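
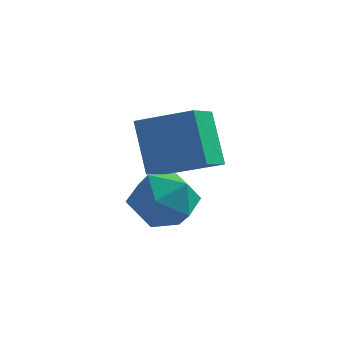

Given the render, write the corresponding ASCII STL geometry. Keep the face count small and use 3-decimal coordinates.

solid 
facet normal -0.943 -0.068 -0.325
outer loop
vertex -2.266 -0.689 0.846
vertex -2.192 0.621 0.359
vertex -1.623 -1.366 -0.877
endloop
endfacet
facet normal -0.053 -0.936 0.348
outer loop
vertex 0.112 -1.241 -0.279
vertex -2.266 -0.689 0.846
vertex -1.623 -1.366 -0.877
endloop
endfacet
facet normal -0.943 -0.068 -0.325
outer loop
vertex -1.623 -1.366 -0.877
vertex -2.192 0.621 0.359
vertex -1.55 -0.056 -1.364
endloop
endfacet
facet normal 0.328 -0.345 -0.879
outer loop
vertex -1.55 -0.056 -1.364
vertex 0.112 -1.241 -0.279
vertex -1.623 -1.366 -0.877
endloop
endfacet
facet normal -0.328 0.345 0.879
outer loop
vertex -2.266 -0.689 0.846
vertex -0.457 0.746 0.957
vertex -2.192 0.621 0.359
endloop
endfacet
facet normal -0.053 -0.936 0.348
outer loop
vertex -0.53 -0.564 1.444
vertex -2.266 -0.689 0.846
vertex 0.112 -1.241 -0.279
endloop
endfacet
facet normal -0.328 0.345 0.879
outer loop
vertex -0.53 -0.564 1.444
vertex -0.457 0.746 0.957
vertex -2.266 -0.689 0.846
endloop
endfacet
facet normal 0.053 0.936 -0.348
outer loop
vertex -2.192 0.621 0.359
vertex -0.457 0.746 0.957
vertex -1.55 -0.056 -1.364
endloop
endfacet
facet normal 0.328 -0.345 -0.879
outer loop
vertex 0.186 0.069 -0.766
vertex 0.112 -1.241 -0.279
vertex -1.55 -0.056 -1.364
endloop
endfacet
facet normal 0.053 0.936 -0.348
outer loop
vertex -1.55 -0.056 -1.364
vertex -0.457 0.746 0.957
vertex 0.186 0.069 -0.766
endloop
endfacet
facet normal 0.943 0.068 0.325
outer loop
vertex 0.186 0.069 -0.766
vertex -0.53 -0.564 1.444
vertex 0.112 -1.241 -0.279
endloop
endfacet
facet normal 0.943 0.068 0.325
outer loop
vertex -0.457 0.746 0.957
vertex -0.53 -0.564 1.444
vertex 0.186 0.069 -0.766
endloop
endfacet
facet normal -0.484 0.406 0.775
outer loop
vertex -2.467 0.142 -1.982
vertex -1.894 -0.566 -1.253
vertex -1.448 0.478 -1.522
endloop
endfacet
facet normal -0.403 0.881 0.249
outer loop
vertex -2.467 0.142 -1.982
vertex -1.448 0.478 -1.522
vertex -1.68 0.69 -2.647
endloop
endfacet
facet normal -0.713 0.616 -0.336
outer loop
vertex -2.467 0.142 -1.982
vertex -1.68 0.69 -2.647
vertex -2.268 -0.223 -3.072
endloop
endfacet
facet normal -0.985 -0.023 -0.172
outer loop
vertex -2.467 0.142 -1.982
vertex -2.268 -0.223 -3.072
vertex -2.4 -1.0 -2.211
endloop
endfacet
facet normal -0.844 -0.153 0.515
outer loop
vertex -2.467 0.142 -1.982
vertex -2.4 -1.0 -2.211
vertex -1.894 -0.566 -1.253
endloop
endfacet
facet normal 0.296 0.948 0.118
outer loop
vertex -1.68 0.69 -2.647
vertex -1.448 0.478 -1.522
vertex -0.62 0.32 -2.329
endloop
endfacet
facet normal 0.165 0.179 0.970
outer loop
vertex -1.448 0.478 -1.522
vertex -1.894 -0.566 -1.253
vertex -0.752 -0.457 -1.468
endloop
endfacet
facet normal -0.417 -0.724 0.549
outer loop
vertex -1.894 -0.566 -1.253
vertex -2.4 -1.0 -2.211
vertex -1.34 -1.37 -1.893
endloop
endfacet
facet normal -0.647 -0.514 -0.563
outer loop
vertex -2.4 -1.0 -2.211
vertex -2.268 -0.223 -3.072
vertex -1.572 -1.158 -3.018
endloop
endfacet
facet normal -0.206 0.519 -0.830
outer loop
vertex -2.268 -0.223 -3.072
vertex -1.68 0.69 -2.647
vertex -1.126 -0.114 -3.287
endloop
endfacet
facet normal 0.985 0.023 0.172
outer loop
vertex -0.553 -0.822 -2.558
vertex -0.62 0.32 -2.329
vertex -0.752 -0.457 -1.468
endloop
endfacet
facet normal 0.713 -0.616 0.336
outer loop
vertex -0.553 -0.822 -2.558
vertex -0.752 -0.457 -1.468
vertex -1.34 -1.37 -1.893
endloop
endfacet
facet normal 0.403 -0.881 -0.249
outer loop
vertex -0.553 -0.822 -2.558
vertex -1.34 -1.37 -1.893
vertex -1.572 -1.158 -3.018
endloop
endfacet
facet normal 0.484 -0.406 -0.775
outer loop
vertex -0.553 -0.822 -2.558
vertex -1.572 -1.158 -3.018
vertex -1.126 -0.114 -3.287
endloop
endfacet
facet normal 0.844 0.153 -0.515
outer loop
vertex -0.553 -0.822 -2.558
vertex -1.126 -0.114 -3.287
vertex -0.62 0.32 -2.329
endloop
endfacet
facet normal 0.647 0.514 0.563
outer loop
vertex -0.752 -0.457 -1.468
vertex -0.62 0.32 -2.329
vertex -1.448 0.478 -1.522
endloop
endfacet
facet normal 0.206 -0.519 0.830
outer loop
vertex -1.34 -1.37 -1.893
vertex -0.752 -0.457 -1.468
vertex -1.894 -0.566 -1.253
endloop
endfacet
facet normal -0.296 -0.948 -0.118
outer loop
vertex -1.572 -1.158 -3.018
vertex -1.34 -1.37 -1.893
vertex -2.4 -1.0 -2.211
endloop
endfacet
facet normal -0.165 -0.179 -0.970
outer loop
vertex -1.126 -0.114 -3.287
vertex -1.572 -1.158 -3.018
vertex -2.268 -0.223 -3.072
endloop
endfacet
facet normal 0.417 0.724 -0.549
outer loop
vertex -0.62 0.32 -2.329
vertex -1.126 -0.114 -3.287
vertex -1.68 0.69 -2.647
endloop
endfacet

endsolid


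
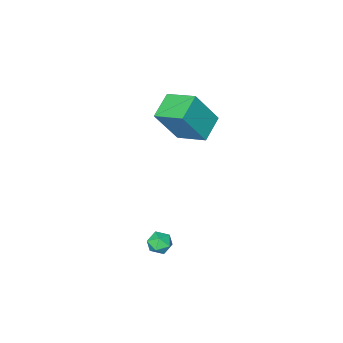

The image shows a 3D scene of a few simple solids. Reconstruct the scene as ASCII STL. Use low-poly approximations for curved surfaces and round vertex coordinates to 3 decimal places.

solid 
facet normal -0.711 0.673 0.202
outer loop
vertex -0.539 1.356 -3.777
vertex -0.479 1.226 -3.131
vertex -0.109 1.7 -3.409
endloop
endfacet
facet normal -0.351 0.853 -0.387
outer loop
vertex -0.539 1.356 -3.777
vertex -0.109 1.7 -3.409
vertex 0.063 1.496 -4.015
endloop
endfacet
facet normal -0.412 0.318 -0.854
outer loop
vertex -0.539 1.356 -3.777
vertex 0.063 1.496 -4.015
vertex -0.201 0.896 -4.111
endloop
endfacet
facet normal -0.809 -0.192 -0.555
outer loop
vertex -0.539 1.356 -3.777
vertex -0.201 0.896 -4.111
vertex -0.536 0.729 -3.565
endloop
endfacet
facet normal -0.995 0.028 0.098
outer loop
vertex -0.539 1.356 -3.777
vertex -0.536 0.729 -3.565
vertex -0.479 1.226 -3.131
endloop
endfacet
facet normal 0.340 0.916 -0.212
outer loop
vertex 0.063 1.496 -4.015
vertex -0.109 1.7 -3.409
vertex 0.496 1.451 -3.515
endloop
endfacet
facet normal -0.244 0.625 0.741
outer loop
vertex -0.109 1.7 -3.409
vertex -0.479 1.226 -3.131
vertex 0.161 1.284 -2.969
endloop
endfacet
facet normal -0.705 -0.419 0.573
outer loop
vertex -0.479 1.226 -3.131
vertex -0.536 0.729 -3.565
vertex -0.103 0.684 -3.065
endloop
endfacet
facet normal -0.404 -0.775 -0.485
outer loop
vertex -0.536 0.729 -3.565
vertex -0.201 0.896 -4.111
vertex 0.069 0.48 -3.671
endloop
endfacet
facet normal 0.241 0.049 -0.969
outer loop
vertex -0.201 0.896 -4.111
vertex 0.063 1.496 -4.015
vertex 0.439 0.954 -3.949
endloop
endfacet
facet normal 0.809 0.192 0.555
outer loop
vertex 0.499 0.824 -3.303
vertex 0.496 1.451 -3.515
vertex 0.161 1.284 -2.969
endloop
endfacet
facet normal 0.412 -0.318 0.854
outer loop
vertex 0.499 0.824 -3.303
vertex 0.161 1.284 -2.969
vertex -0.103 0.684 -3.065
endloop
endfacet
facet normal 0.351 -0.853 0.387
outer loop
vertex 0.499 0.824 -3.303
vertex -0.103 0.684 -3.065
vertex 0.069 0.48 -3.671
endloop
endfacet
facet normal 0.711 -0.673 -0.202
outer loop
vertex 0.499 0.824 -3.303
vertex 0.069 0.48 -3.671
vertex 0.439 0.954 -3.949
endloop
endfacet
facet normal 0.995 -0.028 -0.098
outer loop
vertex 0.499 0.824 -3.303
vertex 0.439 0.954 -3.949
vertex 0.496 1.451 -3.515
endloop
endfacet
facet normal 0.404 0.775 0.485
outer loop
vertex 0.161 1.284 -2.969
vertex 0.496 1.451 -3.515
vertex -0.109 1.7 -3.409
endloop
endfacet
facet normal -0.241 -0.049 0.969
outer loop
vertex -0.103 0.684 -3.065
vertex 0.161 1.284 -2.969
vertex -0.479 1.226 -3.131
endloop
endfacet
facet normal -0.340 -0.916 0.212
outer loop
vertex 0.069 0.48 -3.671
vertex -0.103 0.684 -3.065
vertex -0.536 0.729 -3.565
endloop
endfacet
facet normal 0.244 -0.625 -0.741
outer loop
vertex 0.439 0.954 -3.949
vertex 0.069 0.48 -3.671
vertex -0.201 0.896 -4.111
endloop
endfacet
facet normal 0.705 0.419 -0.573
outer loop
vertex 0.496 1.451 -3.515
vertex 0.439 0.954 -3.949
vertex 0.063 1.496 -4.015
endloop
endfacet
facet normal -0.492 0.173 -0.853
outer loop
vertex -4.839 -0.611 1.642
vertex -3.618 -0.042 1.054
vertex -4.404 -2.123 1.084
endloop
endfacet
facet normal -0.831 -0.387 0.400
outer loop
vertex -3.342 -2.498 2.926
vertex -4.839 -0.611 1.642
vertex -4.404 -2.123 1.084
endloop
endfacet
facet normal -0.492 0.174 -0.853
outer loop
vertex -4.404 -2.123 1.084
vertex -3.618 -0.042 1.054
vertex -3.183 -1.555 0.495
endloop
endfacet
facet normal 0.260 -0.906 -0.334
outer loop
vertex -3.183 -1.555 0.495
vertex -3.342 -2.498 2.926
vertex -4.404 -2.123 1.084
endloop
endfacet
facet normal -0.261 0.906 0.335
outer loop
vertex -4.839 -0.611 1.642
vertex -2.556 -0.417 2.896
vertex -3.618 -0.042 1.054
endloop
endfacet
facet normal -0.831 -0.387 0.400
outer loop
vertex -3.777 -0.985 3.485
vertex -4.839 -0.611 1.642
vertex -3.342 -2.498 2.926
endloop
endfacet
facet normal -0.260 0.906 0.334
outer loop
vertex -3.777 -0.985 3.485
vertex -2.556 -0.417 2.896
vertex -4.839 -0.611 1.642
endloop
endfacet
facet normal 0.831 0.387 -0.400
outer loop
vertex -3.618 -0.042 1.054
vertex -2.556 -0.417 2.896
vertex -3.183 -1.555 0.495
endloop
endfacet
facet normal 0.261 -0.906 -0.334
outer loop
vertex -2.121 -1.929 2.338
vertex -3.342 -2.498 2.926
vertex -3.183 -1.555 0.495
endloop
endfacet
facet normal 0.831 0.387 -0.400
outer loop
vertex -3.183 -1.555 0.495
vertex -2.556 -0.417 2.896
vertex -2.121 -1.929 2.338
endloop
endfacet
facet normal 0.492 -0.174 0.853
outer loop
vertex -2.121 -1.929 2.338
vertex -3.777 -0.985 3.485
vertex -3.342 -2.498 2.926
endloop
endfacet
facet normal 0.492 -0.173 0.853
outer loop
vertex -2.556 -0.417 2.896
vertex -3.777 -0.985 3.485
vertex -2.121 -1.929 2.338
endloop
endfacet

endsolid


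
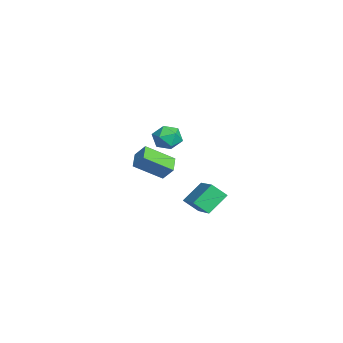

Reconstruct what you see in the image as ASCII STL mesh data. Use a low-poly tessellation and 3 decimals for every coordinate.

solid 
facet normal 0.175 0.893 0.413
outer loop
vertex -3.242 1.877 -1.612
vertex -3.799 1.648 -0.881
vertex -2.873 1.452 -0.85
endloop
endfacet
facet normal 0.733 0.680 0.024
outer loop
vertex -3.242 1.877 -1.612
vertex -2.873 1.452 -0.85
vertex -2.601 1.189 -1.717
endloop
endfacet
facet normal 0.507 0.571 -0.645
outer loop
vertex -3.242 1.877 -1.612
vertex -2.601 1.189 -1.717
vertex -3.358 1.221 -2.284
endloop
endfacet
facet normal -0.190 0.719 -0.669
outer loop
vertex -3.242 1.877 -1.612
vertex -3.358 1.221 -2.284
vertex -4.098 1.505 -1.768
endloop
endfacet
facet normal -0.396 0.918 -0.014
outer loop
vertex -3.242 1.877 -1.612
vertex -4.098 1.505 -1.768
vertex -3.799 1.648 -0.881
endloop
endfacet
facet normal 0.957 0.053 0.284
outer loop
vertex -2.601 1.189 -1.717
vertex -2.873 1.452 -0.85
vertex -2.762 0.535 -1.052
endloop
endfacet
facet normal 0.054 0.400 0.915
outer loop
vertex -2.873 1.452 -0.85
vertex -3.799 1.648 -0.881
vertex -3.502 0.819 -0.536
endloop
endfacet
facet normal -0.870 0.440 0.222
outer loop
vertex -3.799 1.648 -0.881
vertex -4.098 1.505 -1.768
vertex -4.259 0.851 -1.103
endloop
endfacet
facet normal -0.537 0.119 -0.835
outer loop
vertex -4.098 1.505 -1.768
vertex -3.358 1.221 -2.284
vertex -3.987 0.588 -1.97
endloop
endfacet
facet normal 0.592 -0.120 -0.797
outer loop
vertex -3.358 1.221 -2.284
vertex -2.601 1.189 -1.717
vertex -3.061 0.392 -1.939
endloop
endfacet
facet normal 0.190 -0.719 0.669
outer loop
vertex -3.618 0.163 -1.208
vertex -2.762 0.535 -1.052
vertex -3.502 0.819 -0.536
endloop
endfacet
facet normal -0.507 -0.571 0.645
outer loop
vertex -3.618 0.163 -1.208
vertex -3.502 0.819 -0.536
vertex -4.259 0.851 -1.103
endloop
endfacet
facet normal -0.733 -0.680 -0.024
outer loop
vertex -3.618 0.163 -1.208
vertex -4.259 0.851 -1.103
vertex -3.987 0.588 -1.97
endloop
endfacet
facet normal -0.175 -0.893 -0.413
outer loop
vertex -3.618 0.163 -1.208
vertex -3.987 0.588 -1.97
vertex -3.061 0.392 -1.939
endloop
endfacet
facet normal 0.396 -0.918 0.014
outer loop
vertex -3.618 0.163 -1.208
vertex -3.061 0.392 -1.939
vertex -2.762 0.535 -1.052
endloop
endfacet
facet normal 0.537 -0.119 0.835
outer loop
vertex -3.502 0.819 -0.536
vertex -2.762 0.535 -1.052
vertex -2.873 1.452 -0.85
endloop
endfacet
facet normal -0.592 0.120 0.797
outer loop
vertex -4.259 0.851 -1.103
vertex -3.502 0.819 -0.536
vertex -3.799 1.648 -0.881
endloop
endfacet
facet normal -0.957 -0.053 -0.284
outer loop
vertex -3.987 0.588 -1.97
vertex -4.259 0.851 -1.103
vertex -4.098 1.505 -1.768
endloop
endfacet
facet normal -0.054 -0.400 -0.915
outer loop
vertex -3.061 0.392 -1.939
vertex -3.987 0.588 -1.97
vertex -3.358 1.221 -2.284
endloop
endfacet
facet normal 0.870 -0.440 -0.222
outer loop
vertex -2.762 0.535 -1.052
vertex -3.061 0.392 -1.939
vertex -2.601 1.189 -1.717
endloop
endfacet
facet normal -0.396 0.656 0.642
outer loop
vertex 2.02 2.46 -2.334
vertex 3.999 2.844 -1.505
vertex 2.171 3.267 -3.066
endloop
endfacet
facet normal -0.908 -0.175 -0.381
outer loop
vertex 2.781 2.256 -4.055
vertex 2.02 2.46 -2.334
vertex 2.171 3.267 -3.066
endloop
endfacet
facet normal -0.396 0.656 0.642
outer loop
vertex 2.171 3.267 -3.066
vertex 3.999 2.844 -1.505
vertex 4.15 3.651 -2.237
endloop
endfacet
facet normal 0.137 0.734 -0.666
outer loop
vertex 4.15 3.651 -2.237
vertex 2.781 2.256 -4.055
vertex 2.171 3.267 -3.066
endloop
endfacet
facet normal -0.137 -0.734 0.666
outer loop
vertex 2.02 2.46 -2.334
vertex 4.609 1.833 -2.494
vertex 3.999 2.844 -1.505
endloop
endfacet
facet normal -0.908 -0.175 -0.381
outer loop
vertex 2.63 1.449 -3.323
vertex 2.02 2.46 -2.334
vertex 2.781 2.256 -4.055
endloop
endfacet
facet normal -0.137 -0.734 0.666
outer loop
vertex 2.63 1.449 -3.323
vertex 4.609 1.833 -2.494
vertex 2.02 2.46 -2.334
endloop
endfacet
facet normal 0.908 0.175 0.381
outer loop
vertex 3.999 2.844 -1.505
vertex 4.609 1.833 -2.494
vertex 4.15 3.651 -2.237
endloop
endfacet
facet normal 0.137 0.734 -0.666
outer loop
vertex 4.76 2.64 -3.226
vertex 2.781 2.256 -4.055
vertex 4.15 3.651 -2.237
endloop
endfacet
facet normal 0.908 0.175 0.381
outer loop
vertex 4.15 3.651 -2.237
vertex 4.609 1.833 -2.494
vertex 4.76 2.64 -3.226
endloop
endfacet
facet normal 0.396 -0.656 -0.642
outer loop
vertex 4.76 2.64 -3.226
vertex 2.63 1.449 -3.323
vertex 2.781 2.256 -4.055
endloop
endfacet
facet normal 0.396 -0.656 -0.642
outer loop
vertex 4.609 1.833 -2.494
vertex 2.63 1.449 -3.323
vertex 4.76 2.64 -3.226
endloop
endfacet
facet normal -0.364 -0.531 -0.765
outer loop
vertex 1.914 -1.147 -1.017
vertex 0.892 -0.989 -0.641
vertex 1.777 0.447 -2.059
endloop
endfacet
facet normal 0.929 -0.144 -0.342
outer loop
vertex 2.148 0.989 -1.279
vertex 1.914 -1.147 -1.017
vertex 1.777 0.447 -2.059
endloop
endfacet
facet normal -0.363 -0.532 -0.765
outer loop
vertex 1.777 0.447 -2.059
vertex 0.892 -0.989 -0.641
vertex 0.755 0.605 -1.684
endloop
endfacet
facet normal -0.071 0.835 -0.546
outer loop
vertex 0.755 0.605 -1.684
vertex 2.148 0.989 -1.279
vertex 1.777 0.447 -2.059
endloop
endfacet
facet normal 0.072 -0.835 0.546
outer loop
vertex 1.914 -1.147 -1.017
vertex 1.263 -0.447 0.139
vertex 0.892 -0.989 -0.641
endloop
endfacet
facet normal 0.929 -0.144 -0.342
outer loop
vertex 2.285 -0.605 -0.236
vertex 1.914 -1.147 -1.017
vertex 2.148 0.989 -1.279
endloop
endfacet
facet normal 0.071 -0.835 0.546
outer loop
vertex 2.285 -0.605 -0.236
vertex 1.263 -0.447 0.139
vertex 1.914 -1.147 -1.017
endloop
endfacet
facet normal -0.929 0.144 0.342
outer loop
vertex 0.892 -0.989 -0.641
vertex 1.263 -0.447 0.139
vertex 0.755 0.605 -1.684
endloop
endfacet
facet normal -0.072 0.835 -0.545
outer loop
vertex 1.126 1.147 -0.903
vertex 2.148 0.989 -1.279
vertex 0.755 0.605 -1.684
endloop
endfacet
facet normal -0.929 0.143 0.342
outer loop
vertex 0.755 0.605 -1.684
vertex 1.263 -0.447 0.139
vertex 1.126 1.147 -0.903
endloop
endfacet
facet normal 0.364 0.532 0.765
outer loop
vertex 1.126 1.147 -0.903
vertex 2.285 -0.605 -0.236
vertex 2.148 0.989 -1.279
endloop
endfacet
facet normal 0.363 0.532 0.765
outer loop
vertex 1.263 -0.447 0.139
vertex 2.285 -0.605 -0.236
vertex 1.126 1.147 -0.903
endloop
endfacet

endsolid


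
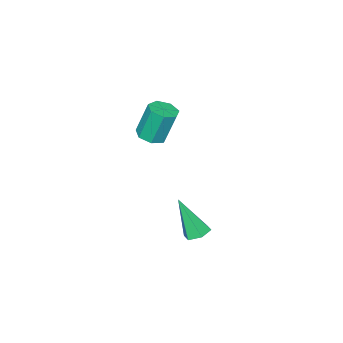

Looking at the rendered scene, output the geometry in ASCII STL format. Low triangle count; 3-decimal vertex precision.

solid 
facet normal -0.144 0.409 -0.901
outer loop
vertex 3.082 3.468 -0.324
vertex 2.733 3.966 -0.042
vertex 3.396 4.024 -0.122
endloop
endfacet
facet normal 0.879 -0.471 -0.069
outer loop
vertex 3.082 3.468 -0.324
vertex 3.396 4.024 -0.122
vertex 3.047 3.074 1.922
endloop
endfacet
facet normal -0.144 0.409 -0.901
outer loop
vertex 3.396 4.024 -0.122
vertex 2.733 3.966 -0.042
vertex 3.047 4.522 0.16
endloop
endfacet
facet normal 0.850 0.407 0.334
outer loop
vertex 3.396 4.024 -0.122
vertex 3.047 4.522 0.16
vertex 3.047 3.074 1.922
endloop
endfacet
facet normal -0.145 0.409 -0.901
outer loop
vertex 3.047 4.522 0.16
vertex 2.733 3.966 -0.042
vertex 2.385 4.464 0.24
endloop
endfacet
facet normal 0.009 0.773 0.635
outer loop
vertex 3.047 4.522 0.16
vertex 2.385 4.464 0.24
vertex 3.047 3.074 1.922
endloop
endfacet
facet normal -0.143 0.410 -0.901
outer loop
vertex 2.385 4.464 0.24
vertex 2.733 3.966 -0.042
vertex 2.07 3.908 0.037
endloop
endfacet
facet normal -0.805 0.261 0.533
outer loop
vertex 2.385 4.464 0.24
vertex 2.07 3.908 0.037
vertex 3.047 3.074 1.922
endloop
endfacet
facet normal -0.143 0.410 -0.901
outer loop
vertex 2.07 3.908 0.037
vertex 2.733 3.966 -0.042
vertex 2.419 3.41 -0.245
endloop
endfacet
facet normal -0.776 -0.617 0.129
outer loop
vertex 2.07 3.908 0.037
vertex 2.419 3.41 -0.245
vertex 3.047 3.074 1.922
endloop
endfacet
facet normal -0.143 0.410 -0.901
outer loop
vertex 2.419 3.41 -0.245
vertex 2.733 3.966 -0.042
vertex 3.082 3.468 -0.324
endloop
endfacet
facet normal 0.066 -0.983 -0.171
outer loop
vertex 2.419 3.41 -0.245
vertex 3.082 3.468 -0.324
vertex 3.047 3.074 1.922
endloop
endfacet
facet normal 0.223 -0.215 -0.951
outer loop
vertex -0.054 -2.492 1.573
vertex -0.816 -2.417 1.377
vertex -0.253 -1.863 1.384
endloop
endfacet
facet normal 0.931 0.337 0.142
outer loop
vertex -0.054 -2.492 1.573
vertex -0.253 -1.863 1.384
vertex -0.482 -2.078 3.398
endloop
endfacet
facet normal 0.931 0.336 0.142
outer loop
vertex -0.482 -2.078 3.398
vertex -0.253 -1.863 1.384
vertex -0.68 -1.449 3.209
endloop
endfacet
facet normal -0.222 0.216 0.951
outer loop
vertex -0.482 -2.078 3.398
vertex -0.68 -1.449 3.209
vertex -1.244 -2.003 3.203
endloop
endfacet
facet normal 0.224 -0.215 -0.951
outer loop
vertex -0.253 -1.863 1.384
vertex -0.816 -2.417 1.377
vertex -0.875 -1.652 1.19
endloop
endfacet
facet normal 0.354 0.927 -0.127
outer loop
vertex -0.253 -1.863 1.384
vertex -0.875 -1.652 1.19
vertex -0.68 -1.449 3.209
endloop
endfacet
facet normal 0.354 0.927 -0.127
outer loop
vertex -0.68 -1.449 3.209
vertex -0.875 -1.652 1.19
vertex -1.303 -1.238 3.015
endloop
endfacet
facet normal -0.223 0.216 0.951
outer loop
vertex -0.68 -1.449 3.209
vertex -1.303 -1.238 3.015
vertex -1.244 -2.003 3.203
endloop
endfacet
facet normal 0.223 -0.215 -0.951
outer loop
vertex -0.875 -1.652 1.19
vertex -0.816 -2.417 1.377
vertex -1.453 -2.016 1.137
endloop
endfacet
facet normal -0.488 0.819 -0.300
outer loop
vertex -0.875 -1.652 1.19
vertex -1.453 -2.016 1.137
vertex -1.303 -1.238 3.015
endloop
endfacet
facet normal -0.489 0.819 -0.300
outer loop
vertex -1.303 -1.238 3.015
vertex -1.453 -2.016 1.137
vertex -1.881 -1.602 2.963
endloop
endfacet
facet normal -0.222 0.217 0.951
outer loop
vertex -1.303 -1.238 3.015
vertex -1.881 -1.602 2.963
vertex -1.244 -2.003 3.203
endloop
endfacet
facet normal 0.223 -0.215 -0.951
outer loop
vertex -1.453 -2.016 1.137
vertex -0.816 -2.417 1.377
vertex -1.552 -2.683 1.265
endloop
endfacet
facet normal -0.964 0.096 -0.248
outer loop
vertex -1.453 -2.016 1.137
vertex -1.552 -2.683 1.265
vertex -1.881 -1.602 2.963
endloop
endfacet
facet normal -0.964 0.094 -0.247
outer loop
vertex -1.881 -1.602 2.963
vertex -1.552 -2.683 1.265
vertex -1.979 -2.269 3.091
endloop
endfacet
facet normal -0.223 0.215 0.951
outer loop
vertex -1.881 -1.602 2.963
vertex -1.979 -2.269 3.091
vertex -1.244 -2.003 3.203
endloop
endfacet
facet normal 0.223 -0.216 -0.951
outer loop
vertex -1.552 -2.683 1.265
vertex -0.816 -2.417 1.377
vertex -1.096 -3.149 1.478
endloop
endfacet
facet normal -0.713 -0.701 -0.008
outer loop
vertex -1.552 -2.683 1.265
vertex -1.096 -3.149 1.478
vertex -1.979 -2.269 3.091
endloop
endfacet
facet normal -0.714 -0.701 -0.008
outer loop
vertex -1.979 -2.269 3.091
vertex -1.096 -3.149 1.478
vertex -1.524 -2.735 3.303
endloop
endfacet
facet normal -0.223 0.215 0.951
outer loop
vertex -1.979 -2.269 3.091
vertex -1.524 -2.735 3.303
vertex -1.244 -2.003 3.203
endloop
endfacet
facet normal 0.223 -0.216 -0.950
outer loop
vertex -1.096 -3.149 1.478
vertex -0.816 -2.417 1.377
vertex -0.43 -3.064 1.615
endloop
endfacet
facet normal 0.075 -0.969 0.237
outer loop
vertex -1.096 -3.149 1.478
vertex -0.43 -3.064 1.615
vertex -1.524 -2.735 3.303
endloop
endfacet
facet normal 0.075 -0.969 0.237
outer loop
vertex -1.524 -2.735 3.303
vertex -0.43 -3.064 1.615
vertex -0.857 -2.65 3.44
endloop
endfacet
facet normal -0.223 0.215 0.951
outer loop
vertex -1.524 -2.735 3.303
vertex -0.857 -2.65 3.44
vertex -1.244 -2.003 3.203
endloop
endfacet
facet normal 0.223 -0.216 -0.950
outer loop
vertex -0.43 -3.064 1.615
vertex -0.816 -2.417 1.377
vertex -0.054 -2.492 1.573
endloop
endfacet
facet normal 0.806 -0.508 0.304
outer loop
vertex -0.43 -3.064 1.615
vertex -0.054 -2.492 1.573
vertex -0.857 -2.65 3.44
endloop
endfacet
facet normal 0.807 -0.507 0.304
outer loop
vertex -0.857 -2.65 3.44
vertex -0.054 -2.492 1.573
vertex -0.482 -2.078 3.398
endloop
endfacet
facet normal -0.222 0.215 0.951
outer loop
vertex -0.857 -2.65 3.44
vertex -0.482 -2.078 3.398
vertex -1.244 -2.003 3.203
endloop
endfacet

endsolid


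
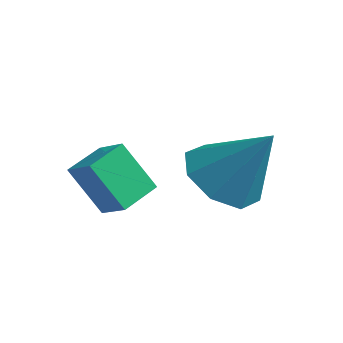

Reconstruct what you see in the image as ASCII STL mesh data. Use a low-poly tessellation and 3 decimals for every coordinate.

solid 
facet normal -0.560 -0.173 -0.810
outer loop
vertex -0.013 -0.542 1.938
vertex -0.8 0.006 2.365
vertex 0.019 0.238 1.749
endloop
endfacet
facet normal 0.992 -0.067 -0.108
outer loop
vertex -0.013 -0.542 1.938
vertex 0.019 0.238 1.749
vertex 0.26 0.334 3.895
endloop
endfacet
facet normal -0.560 -0.173 -0.810
outer loop
vertex 0.019 0.238 1.749
vertex -0.8 0.006 2.365
vertex -0.429 0.883 1.921
endloop
endfacet
facet normal 0.801 0.587 -0.116
outer loop
vertex 0.019 0.238 1.749
vertex -0.429 0.883 1.921
vertex 0.26 0.334 3.895
endloop
endfacet
facet normal -0.560 -0.173 -0.810
outer loop
vertex -0.429 0.883 1.921
vertex -0.8 0.006 2.365
vertex -1.094 1.014 2.353
endloop
endfacet
facet normal 0.290 0.943 0.161
outer loop
vertex -0.429 0.883 1.921
vertex -1.094 1.014 2.353
vertex 0.26 0.334 3.895
endloop
endfacet
facet normal -0.561 -0.173 -0.810
outer loop
vertex -1.094 1.014 2.353
vertex -0.8 0.006 2.365
vertex -1.586 0.555 2.792
endloop
endfacet
facet normal -0.240 0.793 0.560
outer loop
vertex -1.094 1.014 2.353
vertex -1.586 0.555 2.792
vertex 0.26 0.334 3.895
endloop
endfacet
facet normal -0.561 -0.173 -0.810
outer loop
vertex -1.586 0.555 2.792
vertex -0.8 0.006 2.365
vertex -1.618 -0.225 2.981
endloop
endfacet
facet normal -0.480 0.225 0.848
outer loop
vertex -1.586 0.555 2.792
vertex -1.618 -0.225 2.981
vertex 0.26 0.334 3.895
endloop
endfacet
facet normal -0.561 -0.172 -0.810
outer loop
vertex -1.618 -0.225 2.981
vertex -0.8 0.006 2.365
vertex -1.17 -0.87 2.808
endloop
endfacet
facet normal -0.288 -0.430 0.856
outer loop
vertex -1.618 -0.225 2.981
vertex -1.17 -0.87 2.808
vertex 0.26 0.334 3.895
endloop
endfacet
facet normal -0.560 -0.173 -0.810
outer loop
vertex -1.17 -0.87 2.808
vertex -0.8 0.006 2.365
vertex -0.505 -1.001 2.376
endloop
endfacet
facet normal 0.221 -0.785 0.579
outer loop
vertex -1.17 -0.87 2.808
vertex -0.505 -1.001 2.376
vertex 0.26 0.334 3.895
endloop
endfacet
facet normal -0.560 -0.173 -0.810
outer loop
vertex -0.505 -1.001 2.376
vertex -0.8 0.006 2.365
vertex -0.013 -0.542 1.938
endloop
endfacet
facet normal 0.752 -0.635 0.179
outer loop
vertex -0.505 -1.001 2.376
vertex -0.013 -0.542 1.938
vertex 0.26 0.334 3.895
endloop
endfacet
facet normal -0.596 -0.047 0.802
outer loop
vertex -2.628 -2.412 3.48
vertex -2.465 -1.411 3.66
vertex -3.368 -2.195 2.943
endloop
endfacet
facet normal -0.158 -0.972 -0.175
outer loop
vertex -2.535 -2.129 1.82
vertex -2.628 -2.412 3.48
vertex -3.368 -2.195 2.943
endloop
endfacet
facet normal -0.595 -0.048 0.802
outer loop
vertex -3.368 -2.195 2.943
vertex -2.465 -1.411 3.66
vertex -3.206 -1.194 3.123
endloop
endfacet
facet normal -0.788 0.230 -0.571
outer loop
vertex -3.206 -1.194 3.123
vertex -2.535 -2.129 1.82
vertex -3.368 -2.195 2.943
endloop
endfacet
facet normal 0.788 -0.231 0.571
outer loop
vertex -2.628 -2.412 3.48
vertex -1.632 -1.345 2.537
vertex -2.465 -1.411 3.66
endloop
endfacet
facet normal -0.158 -0.972 -0.175
outer loop
vertex -1.794 -2.346 2.357
vertex -2.628 -2.412 3.48
vertex -2.535 -2.129 1.82
endloop
endfacet
facet normal 0.788 -0.230 0.571
outer loop
vertex -1.794 -2.346 2.357
vertex -1.632 -1.345 2.537
vertex -2.628 -2.412 3.48
endloop
endfacet
facet normal 0.158 0.972 0.174
outer loop
vertex -2.465 -1.411 3.66
vertex -1.632 -1.345 2.537
vertex -3.206 -1.194 3.123
endloop
endfacet
facet normal -0.788 0.231 -0.571
outer loop
vertex -2.372 -1.128 2.0
vertex -2.535 -2.129 1.82
vertex -3.206 -1.194 3.123
endloop
endfacet
facet normal 0.158 0.972 0.175
outer loop
vertex -3.206 -1.194 3.123
vertex -1.632 -1.345 2.537
vertex -2.372 -1.128 2.0
endloop
endfacet
facet normal 0.595 0.047 -0.802
outer loop
vertex -2.372 -1.128 2.0
vertex -1.794 -2.346 2.357
vertex -2.535 -2.129 1.82
endloop
endfacet
facet normal 0.596 0.048 -0.802
outer loop
vertex -1.632 -1.345 2.537
vertex -1.794 -2.346 2.357
vertex -2.372 -1.128 2.0
endloop
endfacet

endsolid


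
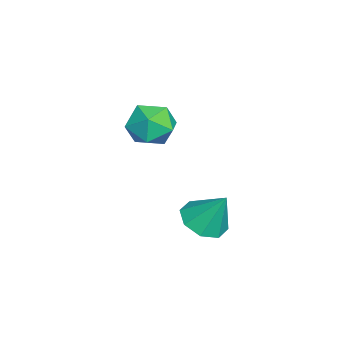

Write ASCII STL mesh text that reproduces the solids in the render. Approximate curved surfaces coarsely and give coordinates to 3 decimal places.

solid 
facet normal -0.190 -0.480 -0.857
outer loop
vertex 4.039 0.917 -3.664
vertex 3.46 0.414 -3.254
vertex 3.426 1.176 -3.673
endloop
endfacet
facet normal 0.389 0.920 -0.045
outer loop
vertex 4.039 0.917 -3.664
vertex 3.426 1.176 -3.673
vertex 3.74 1.126 -1.986
endloop
endfacet
facet normal -0.189 -0.480 -0.857
outer loop
vertex 3.426 1.176 -3.673
vertex 3.46 0.414 -3.254
vertex 2.832 0.988 -3.437
endloop
endfacet
facet normal -0.272 0.959 0.079
outer loop
vertex 3.426 1.176 -3.673
vertex 2.832 0.988 -3.437
vertex 3.74 1.126 -1.986
endloop
endfacet
facet normal -0.190 -0.481 -0.856
outer loop
vertex 2.832 0.988 -3.437
vertex 3.46 0.414 -3.254
vertex 2.606 0.465 -3.093
endloop
endfacet
facet normal -0.719 0.571 0.396
outer loop
vertex 2.832 0.988 -3.437
vertex 2.606 0.465 -3.093
vertex 3.74 1.126 -1.986
endloop
endfacet
facet normal -0.190 -0.479 -0.857
outer loop
vertex 2.606 0.465 -3.093
vertex 3.46 0.414 -3.254
vertex 2.881 -0.089 -2.844
endloop
endfacet
facet normal -0.693 -0.020 0.721
outer loop
vertex 2.606 0.465 -3.093
vertex 2.881 -0.089 -2.844
vertex 3.74 1.126 -1.986
endloop
endfacet
facet normal -0.188 -0.481 -0.856
outer loop
vertex 2.881 -0.089 -2.844
vertex 3.46 0.414 -3.254
vertex 3.494 -0.347 -2.834
endloop
endfacet
facet normal -0.208 -0.462 0.862
outer loop
vertex 2.881 -0.089 -2.844
vertex 3.494 -0.347 -2.834
vertex 3.74 1.126 -1.986
endloop
endfacet
facet normal -0.189 -0.481 -0.856
outer loop
vertex 3.494 -0.347 -2.834
vertex 3.46 0.414 -3.254
vertex 4.088 -0.159 -3.071
endloop
endfacet
facet normal 0.453 -0.500 0.738
outer loop
vertex 3.494 -0.347 -2.834
vertex 4.088 -0.159 -3.071
vertex 3.74 1.126 -1.986
endloop
endfacet
facet normal -0.189 -0.480 -0.857
outer loop
vertex 4.088 -0.159 -3.071
vertex 3.46 0.414 -3.254
vertex 4.314 0.364 -3.414
endloop
endfacet
facet normal 0.900 -0.112 0.422
outer loop
vertex 4.088 -0.159 -3.071
vertex 4.314 0.364 -3.414
vertex 3.74 1.126 -1.986
endloop
endfacet
facet normal -0.189 -0.481 -0.856
outer loop
vertex 4.314 0.364 -3.414
vertex 3.46 0.414 -3.254
vertex 4.039 0.917 -3.664
endloop
endfacet
facet normal 0.873 0.478 0.096
outer loop
vertex 4.314 0.364 -3.414
vertex 4.039 0.917 -3.664
vertex 3.74 1.126 -1.986
endloop
endfacet
facet normal -0.670 0.616 0.414
outer loop
vertex -0.61 -0.801 -1.431
vertex -1.052 -1.565 -1.009
vertex -0.332 -1.097 -0.541
endloop
endfacet
facet normal -0.042 0.944 0.327
outer loop
vertex -0.61 -0.801 -1.431
vertex -0.332 -1.097 -0.541
vertex 0.34 -0.838 -1.203
endloop
endfacet
facet normal 0.124 0.922 -0.367
outer loop
vertex -0.61 -0.801 -1.431
vertex 0.34 -0.838 -1.203
vertex 0.035 -1.146 -2.08
endloop
endfacet
facet normal -0.402 0.581 -0.708
outer loop
vertex -0.61 -0.801 -1.431
vertex 0.035 -1.146 -2.08
vertex -0.825 -1.595 -1.96
endloop
endfacet
facet normal -0.892 0.392 -0.225
outer loop
vertex -0.61 -0.801 -1.431
vertex -0.825 -1.595 -1.96
vertex -1.052 -1.565 -1.009
endloop
endfacet
facet normal 0.453 0.572 0.684
outer loop
vertex 0.34 -0.838 -1.203
vertex -0.332 -1.097 -0.541
vertex 0.485 -1.625 -0.64
endloop
endfacet
facet normal -0.564 0.043 0.825
outer loop
vertex -0.332 -1.097 -0.541
vertex -1.052 -1.565 -1.009
vertex -0.375 -2.074 -0.52
endloop
endfacet
facet normal -0.924 -0.321 -0.210
outer loop
vertex -1.052 -1.565 -1.009
vertex -0.825 -1.595 -1.96
vertex -0.68 -2.382 -1.397
endloop
endfacet
facet normal -0.130 -0.016 -0.991
outer loop
vertex -0.825 -1.595 -1.96
vertex 0.035 -1.146 -2.08
vertex -0.008 -2.123 -2.059
endloop
endfacet
facet normal 0.721 0.537 -0.439
outer loop
vertex 0.035 -1.146 -2.08
vertex 0.34 -0.838 -1.203
vertex 0.712 -1.655 -1.591
endloop
endfacet
facet normal 0.402 -0.581 0.708
outer loop
vertex 0.27 -2.419 -1.169
vertex 0.485 -1.625 -0.64
vertex -0.375 -2.074 -0.52
endloop
endfacet
facet normal -0.124 -0.922 0.367
outer loop
vertex 0.27 -2.419 -1.169
vertex -0.375 -2.074 -0.52
vertex -0.68 -2.382 -1.397
endloop
endfacet
facet normal 0.042 -0.944 -0.327
outer loop
vertex 0.27 -2.419 -1.169
vertex -0.68 -2.382 -1.397
vertex -0.008 -2.123 -2.059
endloop
endfacet
facet normal 0.670 -0.616 -0.414
outer loop
vertex 0.27 -2.419 -1.169
vertex -0.008 -2.123 -2.059
vertex 0.712 -1.655 -1.591
endloop
endfacet
facet normal 0.892 -0.392 0.225
outer loop
vertex 0.27 -2.419 -1.169
vertex 0.712 -1.655 -1.591
vertex 0.485 -1.625 -0.64
endloop
endfacet
facet normal 0.130 0.016 0.991
outer loop
vertex -0.375 -2.074 -0.52
vertex 0.485 -1.625 -0.64
vertex -0.332 -1.097 -0.541
endloop
endfacet
facet normal -0.721 -0.537 0.439
outer loop
vertex -0.68 -2.382 -1.397
vertex -0.375 -2.074 -0.52
vertex -1.052 -1.565 -1.009
endloop
endfacet
facet normal -0.453 -0.572 -0.684
outer loop
vertex -0.008 -2.123 -2.059
vertex -0.68 -2.382 -1.397
vertex -0.825 -1.595 -1.96
endloop
endfacet
facet normal 0.564 -0.043 -0.825
outer loop
vertex 0.712 -1.655 -1.591
vertex -0.008 -2.123 -2.059
vertex 0.035 -1.146 -2.08
endloop
endfacet
facet normal 0.924 0.321 0.210
outer loop
vertex 0.485 -1.625 -0.64
vertex 0.712 -1.655 -1.591
vertex 0.34 -0.838 -1.203
endloop
endfacet

endsolid


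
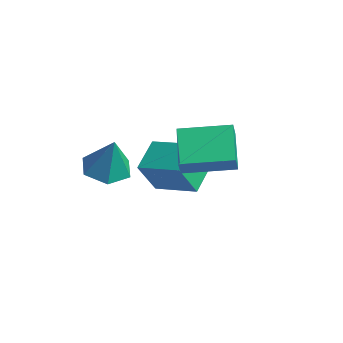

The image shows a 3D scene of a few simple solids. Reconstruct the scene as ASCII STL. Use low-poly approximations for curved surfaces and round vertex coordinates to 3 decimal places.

solid 
facet normal -0.888 -0.385 -0.251
outer loop
vertex -4.096 -1.365 -1.233
vertex -4.822 -0.097 -0.609
vertex -4.009 -0.554 -2.781
endloop
endfacet
facet normal 0.457 -0.798 -0.392
outer loop
vertex -2.278 0.197 -2.291
vertex -4.096 -1.365 -1.233
vertex -4.009 -0.554 -2.781
endloop
endfacet
facet normal -0.888 -0.385 -0.251
outer loop
vertex -4.009 -0.554 -2.781
vertex -4.822 -0.097 -0.609
vertex -4.736 0.715 -2.157
endloop
endfacet
facet normal 0.049 0.463 -0.885
outer loop
vertex -4.736 0.715 -2.157
vertex -2.278 0.197 -2.291
vertex -4.009 -0.554 -2.781
endloop
endfacet
facet normal -0.049 -0.464 0.885
outer loop
vertex -4.096 -1.365 -1.233
vertex -3.091 0.654 -0.119
vertex -4.822 -0.097 -0.609
endloop
endfacet
facet normal 0.457 -0.798 -0.393
outer loop
vertex -2.364 -0.615 -0.743
vertex -4.096 -1.365 -1.233
vertex -2.278 0.197 -2.291
endloop
endfacet
facet normal -0.050 -0.463 0.885
outer loop
vertex -2.364 -0.615 -0.743
vertex -3.091 0.654 -0.119
vertex -4.096 -1.365 -1.233
endloop
endfacet
facet normal -0.457 0.798 0.393
outer loop
vertex -4.822 -0.097 -0.609
vertex -3.091 0.654 -0.119
vertex -4.736 0.715 -2.157
endloop
endfacet
facet normal 0.049 0.464 -0.885
outer loop
vertex -3.004 1.465 -1.667
vertex -2.278 0.197 -2.291
vertex -4.736 0.715 -2.157
endloop
endfacet
facet normal -0.457 0.798 0.393
outer loop
vertex -4.736 0.715 -2.157
vertex -3.091 0.654 -0.119
vertex -3.004 1.465 -1.667
endloop
endfacet
facet normal 0.888 0.385 0.251
outer loop
vertex -3.004 1.465 -1.667
vertex -2.364 -0.615 -0.743
vertex -2.278 0.197 -2.291
endloop
endfacet
facet normal 0.888 0.385 0.252
outer loop
vertex -3.091 0.654 -0.119
vertex -2.364 -0.615 -0.743
vertex -3.004 1.465 -1.667
endloop
endfacet
facet normal -0.616 -0.778 -0.122
outer loop
vertex 0.126 -2.541 1.844
vertex -1.266 -1.566 2.648
vertex -0.101 -2.243 1.091
endloop
endfacet
facet normal 0.740 -0.519 -0.428
outer loop
vertex 1.206 -0.594 1.352
vertex 0.126 -2.541 1.844
vertex -0.101 -2.243 1.091
endloop
endfacet
facet normal -0.616 -0.778 -0.123
outer loop
vertex -0.101 -2.243 1.091
vertex -1.266 -1.566 2.648
vertex -1.492 -1.268 1.896
endloop
endfacet
facet normal -0.269 0.355 -0.895
outer loop
vertex -1.492 -1.268 1.896
vertex 1.206 -0.594 1.352
vertex -0.101 -2.243 1.091
endloop
endfacet
facet normal 0.269 -0.355 0.896
outer loop
vertex 0.126 -2.541 1.844
vertex 0.041 0.083 2.909
vertex -1.266 -1.566 2.648
endloop
endfacet
facet normal 0.740 -0.519 -0.428
outer loop
vertex 1.432 -0.892 2.104
vertex 0.126 -2.541 1.844
vertex 1.206 -0.594 1.352
endloop
endfacet
facet normal 0.270 -0.355 0.895
outer loop
vertex 1.432 -0.892 2.104
vertex 0.041 0.083 2.909
vertex 0.126 -2.541 1.844
endloop
endfacet
facet normal -0.740 0.519 0.428
outer loop
vertex -1.266 -1.566 2.648
vertex 0.041 0.083 2.909
vertex -1.492 -1.268 1.896
endloop
endfacet
facet normal -0.269 0.354 -0.896
outer loop
vertex -0.186 0.381 2.156
vertex 1.206 -0.594 1.352
vertex -1.492 -1.268 1.896
endloop
endfacet
facet normal -0.740 0.519 0.428
outer loop
vertex -1.492 -1.268 1.896
vertex 0.041 0.083 2.909
vertex -0.186 0.381 2.156
endloop
endfacet
facet normal 0.616 0.778 0.123
outer loop
vertex -0.186 0.381 2.156
vertex 1.432 -0.892 2.104
vertex 1.206 -0.594 1.352
endloop
endfacet
facet normal 0.616 0.778 0.122
outer loop
vertex 0.041 0.083 2.909
vertex 1.432 -0.892 2.104
vertex -0.186 0.381 2.156
endloop
endfacet
facet normal -0.286 -0.025 -0.958
outer loop
vertex -3.211 -2.339 -0.867
vertex -4.091 -2.842 -0.591
vertex -4.074 -1.792 -0.623
endloop
endfacet
facet normal 0.569 0.774 0.277
outer loop
vertex -3.211 -2.339 -0.867
vertex -4.074 -1.792 -0.623
vertex -3.569 -2.798 1.151
endloop
endfacet
facet normal -0.287 -0.025 -0.958
outer loop
vertex -4.074 -1.792 -0.623
vertex -4.091 -2.842 -0.591
vertex -4.953 -2.295 -0.347
endloop
endfacet
facet normal -0.288 0.796 0.533
outer loop
vertex -4.074 -1.792 -0.623
vertex -4.953 -2.295 -0.347
vertex -3.569 -2.798 1.151
endloop
endfacet
facet normal -0.287 -0.024 -0.958
outer loop
vertex -4.953 -2.295 -0.347
vertex -4.091 -2.842 -0.591
vertex -4.971 -3.344 -0.315
endloop
endfacet
facet normal -0.728 0.033 0.684
outer loop
vertex -4.953 -2.295 -0.347
vertex -4.971 -3.344 -0.315
vertex -3.569 -2.798 1.151
endloop
endfacet
facet normal -0.287 -0.023 -0.958
outer loop
vertex -4.971 -3.344 -0.315
vertex -4.091 -2.842 -0.591
vertex -4.109 -3.891 -0.56
endloop
endfacet
facet normal -0.313 -0.753 0.579
outer loop
vertex -4.971 -3.344 -0.315
vertex -4.109 -3.891 -0.56
vertex -3.569 -2.798 1.151
endloop
endfacet
facet normal -0.287 -0.023 -0.958
outer loop
vertex -4.109 -3.891 -0.56
vertex -4.091 -2.842 -0.591
vertex -3.229 -3.389 -0.836
endloop
endfacet
facet normal 0.543 -0.775 0.323
outer loop
vertex -4.109 -3.891 -0.56
vertex -3.229 -3.389 -0.836
vertex -3.569 -2.798 1.151
endloop
endfacet
facet normal -0.287 -0.023 -0.958
outer loop
vertex -3.229 -3.389 -0.836
vertex -4.091 -2.842 -0.591
vertex -3.211 -2.339 -0.867
endloop
endfacet
facet normal 0.985 -0.012 0.172
outer loop
vertex -3.229 -3.389 -0.836
vertex -3.211 -2.339 -0.867
vertex -3.569 -2.798 1.151
endloop
endfacet

endsolid


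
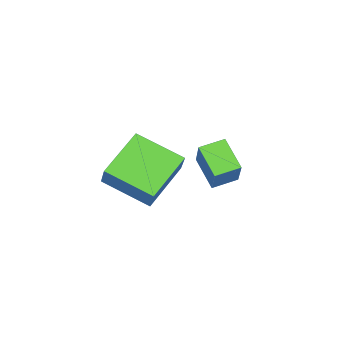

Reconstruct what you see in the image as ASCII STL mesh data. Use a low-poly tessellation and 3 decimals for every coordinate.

solid 
facet normal -0.292 -0.410 -0.864
outer loop
vertex 0.575 -3.946 0.414
vertex 0.166 -2.49 -0.139
vertex 2.106 -3.747 -0.197
endloop
endfacet
facet normal 0.254 -0.904 0.343
outer loop
vertex 2.374 -3.37 0.599
vertex 0.575 -3.946 0.414
vertex 2.106 -3.747 -0.197
endloop
endfacet
facet normal -0.291 -0.410 -0.865
outer loop
vertex 2.106 -3.747 -0.197
vertex 0.166 -2.49 -0.139
vertex 1.697 -2.291 -0.749
endloop
endfacet
facet normal 0.922 0.120 -0.367
outer loop
vertex 1.697 -2.291 -0.749
vertex 2.374 -3.37 0.599
vertex 2.106 -3.747 -0.197
endloop
endfacet
facet normal -0.922 -0.120 0.367
outer loop
vertex 0.575 -3.946 0.414
vertex 0.434 -2.113 0.657
vertex 0.166 -2.49 -0.139
endloop
endfacet
facet normal 0.254 -0.904 0.343
outer loop
vertex 0.843 -3.569 1.209
vertex 0.575 -3.946 0.414
vertex 2.374 -3.37 0.599
endloop
endfacet
facet normal -0.922 -0.120 0.368
outer loop
vertex 0.843 -3.569 1.209
vertex 0.434 -2.113 0.657
vertex 0.575 -3.946 0.414
endloop
endfacet
facet normal -0.254 0.904 -0.343
outer loop
vertex 0.166 -2.49 -0.139
vertex 0.434 -2.113 0.657
vertex 1.697 -2.291 -0.749
endloop
endfacet
facet normal 0.922 0.119 -0.368
outer loop
vertex 1.965 -1.914 0.046
vertex 2.374 -3.37 0.599
vertex 1.697 -2.291 -0.749
endloop
endfacet
facet normal -0.254 0.904 -0.343
outer loop
vertex 1.697 -2.291 -0.749
vertex 0.434 -2.113 0.657
vertex 1.965 -1.914 0.046
endloop
endfacet
facet normal 0.291 0.410 0.864
outer loop
vertex 1.965 -1.914 0.046
vertex 0.843 -3.569 1.209
vertex 2.374 -3.37 0.599
endloop
endfacet
facet normal 0.292 0.410 0.864
outer loop
vertex 0.434 -2.113 0.657
vertex 0.843 -3.569 1.209
vertex 1.965 -1.914 0.046
endloop
endfacet
facet normal -0.874 0.456 0.165
outer loop
vertex -2.378 -3.086 -1.226
vertex -1.933 -2.617 -0.167
vertex -2.002 -2.16 -1.794
endloop
endfacet
facet normal -0.358 -0.378 -0.854
outer loop
vertex -1.267 -2.543 -1.933
vertex -2.378 -3.086 -1.226
vertex -2.002 -2.16 -1.794
endloop
endfacet
facet normal -0.874 0.457 0.165
outer loop
vertex -2.002 -2.16 -1.794
vertex -1.933 -2.617 -0.167
vertex -1.557 -1.691 -0.736
endloop
endfacet
facet normal 0.326 0.806 -0.494
outer loop
vertex -1.557 -1.691 -0.736
vertex -1.267 -2.543 -1.933
vertex -2.002 -2.16 -1.794
endloop
endfacet
facet normal -0.326 -0.806 0.494
outer loop
vertex -2.378 -3.086 -1.226
vertex -1.198 -3.0 -0.306
vertex -1.933 -2.617 -0.167
endloop
endfacet
facet normal -0.358 -0.379 -0.853
outer loop
vertex -1.643 -3.469 -1.364
vertex -2.378 -3.086 -1.226
vertex -1.267 -2.543 -1.933
endloop
endfacet
facet normal -0.327 -0.805 0.494
outer loop
vertex -1.643 -3.469 -1.364
vertex -1.198 -3.0 -0.306
vertex -2.378 -3.086 -1.226
endloop
endfacet
facet normal 0.359 0.379 0.853
outer loop
vertex -1.933 -2.617 -0.167
vertex -1.198 -3.0 -0.306
vertex -1.557 -1.691 -0.736
endloop
endfacet
facet normal 0.327 0.806 -0.494
outer loop
vertex -0.822 -2.074 -0.874
vertex -1.267 -2.543 -1.933
vertex -1.557 -1.691 -0.736
endloop
endfacet
facet normal 0.358 0.379 0.854
outer loop
vertex -1.557 -1.691 -0.736
vertex -1.198 -3.0 -0.306
vertex -0.822 -2.074 -0.874
endloop
endfacet
facet normal 0.874 -0.456 -0.165
outer loop
vertex -0.822 -2.074 -0.874
vertex -1.643 -3.469 -1.364
vertex -1.267 -2.543 -1.933
endloop
endfacet
facet normal 0.874 -0.456 -0.165
outer loop
vertex -1.198 -3.0 -0.306
vertex -1.643 -3.469 -1.364
vertex -0.822 -2.074 -0.874
endloop
endfacet

endsolid


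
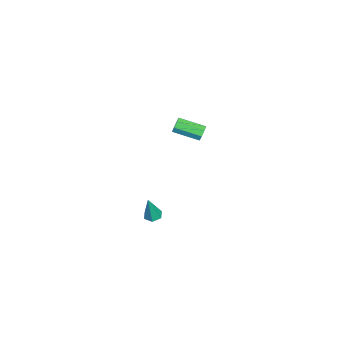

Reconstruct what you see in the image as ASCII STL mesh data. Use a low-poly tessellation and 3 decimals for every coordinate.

solid 
facet normal 0.055 0.952 -0.300
outer loop
vertex -3.66 4.278 0.259
vertex -3.917 4.152 -0.187
vertex -4.062 4.313 0.297
endloop
endfacet
facet normal 0.115 0.292 0.949
outer loop
vertex -3.66 4.278 0.259
vertex -4.062 4.313 0.297
vertex -3.746 2.773 0.733
endloop
endfacet
facet normal 0.115 0.292 0.949
outer loop
vertex -3.746 2.773 0.733
vertex -4.062 4.313 0.297
vertex -4.148 2.808 0.771
endloop
endfacet
facet normal -0.055 -0.953 0.299
outer loop
vertex -3.746 2.773 0.733
vertex -4.148 2.808 0.771
vertex -4.003 2.648 0.287
endloop
endfacet
facet normal 0.056 0.952 -0.300
outer loop
vertex -4.062 4.313 0.297
vertex -3.917 4.152 -0.187
vertex -4.38 4.254 0.051
endloop
endfacet
facet normal -0.620 0.268 0.737
outer loop
vertex -4.062 4.313 0.297
vertex -4.38 4.254 0.051
vertex -4.148 2.808 0.771
endloop
endfacet
facet normal -0.621 0.267 0.737
outer loop
vertex -4.148 2.808 0.771
vertex -4.38 4.254 0.051
vertex -4.465 2.749 0.525
endloop
endfacet
facet normal -0.054 -0.953 0.299
outer loop
vertex -4.148 2.808 0.771
vertex -4.465 2.749 0.525
vertex -4.003 2.648 0.287
endloop
endfacet
facet normal 0.055 0.952 -0.301
outer loop
vertex -4.38 4.254 0.051
vertex -3.917 4.152 -0.187
vertex -4.426 4.135 -0.334
endloop
endfacet
facet normal -0.992 0.085 0.092
outer loop
vertex -4.38 4.254 0.051
vertex -4.426 4.135 -0.334
vertex -4.465 2.749 0.525
endloop
endfacet
facet normal -0.992 0.086 0.094
outer loop
vertex -4.465 2.749 0.525
vertex -4.426 4.135 -0.334
vertex -4.512 2.63 0.14
endloop
endfacet
facet normal -0.053 -0.952 0.301
outer loop
vertex -4.465 2.749 0.525
vertex -4.512 2.63 0.14
vertex -4.003 2.648 0.287
endloop
endfacet
facet normal 0.054 0.953 -0.298
outer loop
vertex -4.426 4.135 -0.334
vertex -3.917 4.152 -0.187
vertex -4.174 4.027 -0.633
endloop
endfacet
facet normal -0.782 -0.146 -0.606
outer loop
vertex -4.426 4.135 -0.334
vertex -4.174 4.027 -0.633
vertex -4.512 2.63 0.14
endloop
endfacet
facet normal -0.782 -0.146 -0.606
outer loop
vertex -4.512 2.63 0.14
vertex -4.174 4.027 -0.633
vertex -4.26 2.522 -0.159
endloop
endfacet
facet normal -0.053 -0.953 0.300
outer loop
vertex -4.512 2.63 0.14
vertex -4.26 2.522 -0.159
vertex -4.003 2.648 0.287
endloop
endfacet
facet normal 0.055 0.953 -0.299
outer loop
vertex -4.174 4.027 -0.633
vertex -3.917 4.152 -0.187
vertex -3.772 3.992 -0.671
endloop
endfacet
facet normal -0.115 -0.292 -0.949
outer loop
vertex -4.174 4.027 -0.633
vertex -3.772 3.992 -0.671
vertex -4.26 2.522 -0.159
endloop
endfacet
facet normal -0.115 -0.292 -0.949
outer loop
vertex -4.26 2.522 -0.159
vertex -3.772 3.992 -0.671
vertex -3.858 2.487 -0.197
endloop
endfacet
facet normal -0.055 -0.952 0.300
outer loop
vertex -4.26 2.522 -0.159
vertex -3.858 2.487 -0.197
vertex -4.003 2.648 0.287
endloop
endfacet
facet normal 0.054 0.953 -0.299
outer loop
vertex -3.772 3.992 -0.671
vertex -3.917 4.152 -0.187
vertex -3.455 4.051 -0.425
endloop
endfacet
facet normal 0.621 -0.267 -0.736
outer loop
vertex -3.772 3.992 -0.671
vertex -3.455 4.051 -0.425
vertex -3.858 2.487 -0.197
endloop
endfacet
facet normal 0.620 -0.267 -0.738
outer loop
vertex -3.858 2.487 -0.197
vertex -3.455 4.051 -0.425
vertex -3.54 2.546 0.049
endloop
endfacet
facet normal -0.056 -0.952 0.300
outer loop
vertex -3.858 2.487 -0.197
vertex -3.54 2.546 0.049
vertex -4.003 2.648 0.287
endloop
endfacet
facet normal 0.053 0.952 -0.301
outer loop
vertex -3.455 4.051 -0.425
vertex -3.917 4.152 -0.187
vertex -3.408 4.17 -0.04
endloop
endfacet
facet normal 0.992 -0.086 -0.095
outer loop
vertex -3.455 4.051 -0.425
vertex -3.408 4.17 -0.04
vertex -3.54 2.546 0.049
endloop
endfacet
facet normal 0.992 -0.086 -0.092
outer loop
vertex -3.54 2.546 0.049
vertex -3.408 4.17 -0.04
vertex -3.494 2.665 0.434
endloop
endfacet
facet normal -0.055 -0.952 0.301
outer loop
vertex -3.54 2.546 0.049
vertex -3.494 2.665 0.434
vertex -4.003 2.648 0.287
endloop
endfacet
facet normal 0.053 0.953 -0.300
outer loop
vertex -3.408 4.17 -0.04
vertex -3.917 4.152 -0.187
vertex -3.66 4.278 0.259
endloop
endfacet
facet normal 0.782 0.146 0.606
outer loop
vertex -3.408 4.17 -0.04
vertex -3.66 4.278 0.259
vertex -3.494 2.665 0.434
endloop
endfacet
facet normal 0.782 0.146 0.606
outer loop
vertex -3.494 2.665 0.434
vertex -3.66 4.278 0.259
vertex -3.746 2.773 0.733
endloop
endfacet
facet normal -0.054 -0.953 0.298
outer loop
vertex -3.494 2.665 0.434
vertex -3.746 2.773 0.733
vertex -4.003 2.648 0.287
endloop
endfacet
facet normal -0.255 0.115 -0.960
outer loop
vertex 4.023 2.326 -0.999
vertex 3.752 2.728 -0.879
vertex 4.234 2.779 -1.001
endloop
endfacet
facet normal 0.906 -0.422 -0.011
outer loop
vertex 4.023 2.326 -0.999
vertex 4.234 2.779 -1.001
vertex 4.148 2.552 0.619
endloop
endfacet
facet normal -0.255 0.112 -0.960
outer loop
vertex 4.234 2.779 -1.001
vertex 3.752 2.728 -0.879
vertex 3.963 3.182 -0.882
endloop
endfacet
facet normal 0.840 0.530 0.119
outer loop
vertex 4.234 2.779 -1.001
vertex 3.963 3.182 -0.882
vertex 4.148 2.552 0.619
endloop
endfacet
facet normal -0.254 0.112 -0.961
outer loop
vertex 3.963 3.182 -0.882
vertex 3.752 2.728 -0.879
vertex 3.48 3.131 -0.76
endloop
endfacet
facet normal 0.000 0.922 0.387
outer loop
vertex 3.963 3.182 -0.882
vertex 3.48 3.131 -0.76
vertex 4.148 2.552 0.619
endloop
endfacet
facet normal -0.252 0.113 -0.961
outer loop
vertex 3.48 3.131 -0.76
vertex 3.752 2.728 -0.879
vertex 3.269 2.678 -0.758
endloop
endfacet
facet normal -0.771 0.361 0.525
outer loop
vertex 3.48 3.131 -0.76
vertex 3.269 2.678 -0.758
vertex 4.148 2.552 0.619
endloop
endfacet
facet normal -0.252 0.113 -0.961
outer loop
vertex 3.269 2.678 -0.758
vertex 3.752 2.728 -0.879
vertex 3.541 2.275 -0.877
endloop
endfacet
facet normal -0.703 -0.591 0.395
outer loop
vertex 3.269 2.678 -0.758
vertex 3.541 2.275 -0.877
vertex 4.148 2.552 0.619
endloop
endfacet
facet normal -0.255 0.115 -0.960
outer loop
vertex 3.541 2.275 -0.877
vertex 3.752 2.728 -0.879
vertex 4.023 2.326 -0.999
endloop
endfacet
facet normal 0.136 -0.983 0.127
outer loop
vertex 3.541 2.275 -0.877
vertex 4.023 2.326 -0.999
vertex 4.148 2.552 0.619
endloop
endfacet

endsolid


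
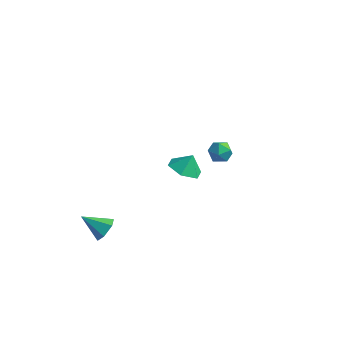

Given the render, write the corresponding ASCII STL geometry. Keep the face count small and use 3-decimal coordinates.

solid 
facet normal -0.269 -0.396 -0.878
outer loop
vertex -0.763 3.987 -4.14
vertex -1.479 3.38 -3.647
vertex -1.751 4.343 -3.998
endloop
endfacet
facet normal 0.358 0.911 0.206
outer loop
vertex -0.763 3.987 -4.14
vertex -1.751 4.343 -3.998
vertex -1.181 3.82 -2.673
endloop
endfacet
facet normal -0.268 -0.396 -0.878
outer loop
vertex -1.751 4.343 -3.998
vertex -1.479 3.38 -3.647
vertex -2.467 3.736 -3.506
endloop
endfacet
facet normal -0.358 0.805 0.472
outer loop
vertex -1.751 4.343 -3.998
vertex -2.467 3.736 -3.506
vertex -1.181 3.82 -2.673
endloop
endfacet
facet normal -0.268 -0.396 -0.878
outer loop
vertex -2.467 3.736 -3.506
vertex -1.479 3.38 -3.647
vertex -2.195 2.773 -3.155
endloop
endfacet
facet normal -0.544 0.147 0.826
outer loop
vertex -2.467 3.736 -3.506
vertex -2.195 2.773 -3.155
vertex -1.181 3.82 -2.673
endloop
endfacet
facet normal -0.268 -0.395 -0.878
outer loop
vertex -2.195 2.773 -3.155
vertex -1.479 3.38 -3.647
vertex -1.207 2.418 -3.297
endloop
endfacet
facet normal -0.015 -0.406 0.914
outer loop
vertex -2.195 2.773 -3.155
vertex -1.207 2.418 -3.297
vertex -1.181 3.82 -2.673
endloop
endfacet
facet normal -0.268 -0.395 -0.879
outer loop
vertex -1.207 2.418 -3.297
vertex -1.479 3.38 -3.647
vertex -0.49 3.025 -3.789
endloop
endfacet
facet normal 0.700 -0.301 0.648
outer loop
vertex -1.207 2.418 -3.297
vertex -0.49 3.025 -3.789
vertex -1.181 3.82 -2.673
endloop
endfacet
facet normal -0.268 -0.396 -0.878
outer loop
vertex -0.49 3.025 -3.789
vertex -1.479 3.38 -3.647
vertex -0.763 3.987 -4.14
endloop
endfacet
facet normal 0.886 0.359 0.293
outer loop
vertex -0.49 3.025 -3.789
vertex -0.763 3.987 -4.14
vertex -1.181 3.82 -2.673
endloop
endfacet
facet normal 0.822 0.195 -0.535
outer loop
vertex -2.406 -3.081 -3.512
vertex -2.846 -3.015 -4.165
vertex -2.706 -2.379 -3.718
endloop
endfacet
facet normal 0.064 0.306 0.950
outer loop
vertex -2.406 -3.081 -3.512
vertex -2.706 -2.379 -3.718
vertex -4.154 -3.325 -3.315
endloop
endfacet
facet normal 0.822 0.195 -0.535
outer loop
vertex -2.706 -2.379 -3.718
vertex -2.846 -3.015 -4.165
vertex -3.146 -2.314 -4.371
endloop
endfacet
facet normal -0.432 0.821 0.373
outer loop
vertex -2.706 -2.379 -3.718
vertex -3.146 -2.314 -4.371
vertex -4.154 -3.325 -3.315
endloop
endfacet
facet normal 0.822 0.195 -0.535
outer loop
vertex -3.146 -2.314 -4.371
vertex -2.846 -3.015 -4.165
vertex -3.286 -2.95 -4.818
endloop
endfacet
facet normal -0.822 0.438 -0.365
outer loop
vertex -3.146 -2.314 -4.371
vertex -3.286 -2.95 -4.818
vertex -4.154 -3.325 -3.315
endloop
endfacet
facet normal 0.822 0.195 -0.535
outer loop
vertex -3.286 -2.95 -4.818
vertex -2.846 -3.015 -4.165
vertex -2.986 -3.651 -4.612
endloop
endfacet
facet normal -0.714 -0.461 -0.527
outer loop
vertex -3.286 -2.95 -4.818
vertex -2.986 -3.651 -4.612
vertex -4.154 -3.325 -3.315
endloop
endfacet
facet normal 0.823 0.194 -0.534
outer loop
vertex -2.986 -3.651 -4.612
vertex -2.846 -3.015 -4.165
vertex -2.547 -3.717 -3.959
endloop
endfacet
facet normal -0.218 -0.975 0.048
outer loop
vertex -2.986 -3.651 -4.612
vertex -2.547 -3.717 -3.959
vertex -4.154 -3.325 -3.315
endloop
endfacet
facet normal 0.823 0.193 -0.535
outer loop
vertex -2.547 -3.717 -3.959
vertex -2.846 -3.015 -4.165
vertex -2.406 -3.081 -3.512
endloop
endfacet
facet normal 0.171 -0.592 0.788
outer loop
vertex -2.547 -3.717 -3.959
vertex -2.406 -3.081 -3.512
vertex -4.154 -3.325 -3.315
endloop
endfacet
facet normal -0.311 0.534 0.786
outer loop
vertex 2.931 -0.33 3.741
vertex 2.265 -0.608 3.666
vertex 2.752 -0.943 4.086
endloop
endfacet
facet normal 0.380 0.367 0.849
outer loop
vertex 2.931 -0.33 3.741
vertex 2.752 -0.943 4.086
vertex 3.402 -0.882 3.769
endloop
endfacet
facet normal 0.723 0.631 0.281
outer loop
vertex 2.931 -0.33 3.741
vertex 3.402 -0.882 3.769
vertex 3.316 -0.509 3.152
endloop
endfacet
facet normal 0.243 0.961 -0.133
outer loop
vertex 2.931 -0.33 3.741
vertex 3.316 -0.509 3.152
vertex 2.613 -0.34 3.089
endloop
endfacet
facet normal -0.396 0.901 0.179
outer loop
vertex 2.931 -0.33 3.741
vertex 2.613 -0.34 3.089
vertex 2.265 -0.608 3.666
endloop
endfacet
facet normal 0.438 -0.343 0.831
outer loop
vertex 3.402 -0.882 3.769
vertex 2.752 -0.943 4.086
vertex 3.027 -1.5 3.711
endloop
endfacet
facet normal -0.680 -0.074 0.730
outer loop
vertex 2.752 -0.943 4.086
vertex 2.265 -0.608 3.666
vertex 2.324 -1.331 3.648
endloop
endfacet
facet normal -0.817 0.519 -0.251
outer loop
vertex 2.265 -0.608 3.666
vertex 2.613 -0.34 3.089
vertex 2.238 -0.958 3.031
endloop
endfacet
facet normal 0.216 0.616 -0.757
outer loop
vertex 2.613 -0.34 3.089
vertex 3.316 -0.509 3.152
vertex 2.888 -0.897 2.714
endloop
endfacet
facet normal 0.993 0.083 -0.088
outer loop
vertex 3.316 -0.509 3.152
vertex 3.402 -0.882 3.769
vertex 3.375 -1.232 3.134
endloop
endfacet
facet normal -0.243 -0.961 0.133
outer loop
vertex 2.709 -1.51 3.059
vertex 3.027 -1.5 3.711
vertex 2.324 -1.331 3.648
endloop
endfacet
facet normal -0.723 -0.631 -0.281
outer loop
vertex 2.709 -1.51 3.059
vertex 2.324 -1.331 3.648
vertex 2.238 -0.958 3.031
endloop
endfacet
facet normal -0.380 -0.367 -0.849
outer loop
vertex 2.709 -1.51 3.059
vertex 2.238 -0.958 3.031
vertex 2.888 -0.897 2.714
endloop
endfacet
facet normal 0.311 -0.534 -0.786
outer loop
vertex 2.709 -1.51 3.059
vertex 2.888 -0.897 2.714
vertex 3.375 -1.232 3.134
endloop
endfacet
facet normal 0.396 -0.901 -0.179
outer loop
vertex 2.709 -1.51 3.059
vertex 3.375 -1.232 3.134
vertex 3.027 -1.5 3.711
endloop
endfacet
facet normal -0.216 -0.616 0.757
outer loop
vertex 2.324 -1.331 3.648
vertex 3.027 -1.5 3.711
vertex 2.752 -0.943 4.086
endloop
endfacet
facet normal -0.993 -0.083 0.088
outer loop
vertex 2.238 -0.958 3.031
vertex 2.324 -1.331 3.648
vertex 2.265 -0.608 3.666
endloop
endfacet
facet normal -0.438 0.343 -0.831
outer loop
vertex 2.888 -0.897 2.714
vertex 2.238 -0.958 3.031
vertex 2.613 -0.34 3.089
endloop
endfacet
facet normal 0.680 0.074 -0.730
outer loop
vertex 3.375 -1.232 3.134
vertex 2.888 -0.897 2.714
vertex 3.316 -0.509 3.152
endloop
endfacet
facet normal 0.817 -0.519 0.251
outer loop
vertex 3.027 -1.5 3.711
vertex 3.375 -1.232 3.134
vertex 3.402 -0.882 3.769
endloop
endfacet

endsolid


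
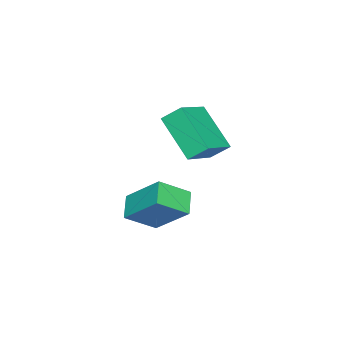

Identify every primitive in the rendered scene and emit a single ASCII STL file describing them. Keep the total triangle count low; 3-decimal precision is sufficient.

solid 
facet normal -0.907 0.100 -0.410
outer loop
vertex -1.887 -1.642 -0.167
vertex -2.096 -0.938 0.467
vertex -1.126 -0.212 -1.503
endloop
endfacet
facet normal 0.215 -0.725 -0.654
outer loop
vertex 0.416 -0.382 -0.807
vertex -1.887 -1.642 -0.167
vertex -1.126 -0.212 -1.503
endloop
endfacet
facet normal -0.907 0.101 -0.409
outer loop
vertex -1.126 -0.212 -1.503
vertex -2.096 -0.938 0.467
vertex -1.334 0.492 -0.869
endloop
endfacet
facet normal 0.362 0.681 -0.637
outer loop
vertex -1.334 0.492 -0.869
vertex 0.416 -0.382 -0.807
vertex -1.126 -0.212 -1.503
endloop
endfacet
facet normal -0.362 -0.681 0.637
outer loop
vertex -1.887 -1.642 -0.167
vertex -0.554 -1.108 1.163
vertex -2.096 -0.938 0.467
endloop
endfacet
facet normal 0.215 -0.725 -0.654
outer loop
vertex -0.346 -1.812 0.529
vertex -1.887 -1.642 -0.167
vertex 0.416 -0.382 -0.807
endloop
endfacet
facet normal -0.363 -0.681 0.637
outer loop
vertex -0.346 -1.812 0.529
vertex -0.554 -1.108 1.163
vertex -1.887 -1.642 -0.167
endloop
endfacet
facet normal -0.215 0.725 0.654
outer loop
vertex -2.096 -0.938 0.467
vertex -0.554 -1.108 1.163
vertex -1.334 0.492 -0.869
endloop
endfacet
facet normal 0.363 0.681 -0.636
outer loop
vertex 0.207 0.322 -0.173
vertex 0.416 -0.382 -0.807
vertex -1.334 0.492 -0.869
endloop
endfacet
facet normal -0.215 0.725 0.654
outer loop
vertex -1.334 0.492 -0.869
vertex -0.554 -1.108 1.163
vertex 0.207 0.322 -0.173
endloop
endfacet
facet normal 0.907 -0.100 0.410
outer loop
vertex 0.207 0.322 -0.173
vertex -0.346 -1.812 0.529
vertex 0.416 -0.382 -0.807
endloop
endfacet
facet normal 0.907 -0.100 0.409
outer loop
vertex -0.554 -1.108 1.163
vertex -0.346 -1.812 0.529
vertex 0.207 0.322 -0.173
endloop
endfacet
facet normal -0.806 -0.332 0.490
outer loop
vertex 0.49 -1.485 -2.219
vertex -0.36 -0.619 -3.031
vertex 0.281 -2.923 -3.535
endloop
endfacet
facet normal 0.582 -0.593 0.556
outer loop
vertex 1.16 -2.561 -4.069
vertex 0.49 -1.485 -2.219
vertex 0.281 -2.923 -3.535
endloop
endfacet
facet normal -0.807 -0.331 0.489
outer loop
vertex 0.281 -2.923 -3.535
vertex -0.36 -0.619 -3.031
vertex -0.568 -2.056 -4.347
endloop
endfacet
facet normal -0.106 -0.733 -0.672
outer loop
vertex -0.568 -2.056 -4.347
vertex 1.16 -2.561 -4.069
vertex 0.281 -2.923 -3.535
endloop
endfacet
facet normal 0.106 0.733 0.671
outer loop
vertex 0.49 -1.485 -2.219
vertex 0.519 -0.257 -3.565
vertex -0.36 -0.619 -3.031
endloop
endfacet
facet normal 0.582 -0.593 0.556
outer loop
vertex 1.368 -1.124 -2.753
vertex 0.49 -1.485 -2.219
vertex 1.16 -2.561 -4.069
endloop
endfacet
facet normal 0.107 0.733 0.671
outer loop
vertex 1.368 -1.124 -2.753
vertex 0.519 -0.257 -3.565
vertex 0.49 -1.485 -2.219
endloop
endfacet
facet normal -0.582 0.593 -0.556
outer loop
vertex -0.36 -0.619 -3.031
vertex 0.519 -0.257 -3.565
vertex -0.568 -2.056 -4.347
endloop
endfacet
facet normal -0.106 -0.734 -0.671
outer loop
vertex 0.31 -1.695 -4.881
vertex 1.16 -2.561 -4.069
vertex -0.568 -2.056 -4.347
endloop
endfacet
facet normal -0.582 0.593 -0.556
outer loop
vertex -0.568 -2.056 -4.347
vertex 0.519 -0.257 -3.565
vertex 0.31 -1.695 -4.881
endloop
endfacet
facet normal 0.806 0.332 -0.490
outer loop
vertex 0.31 -1.695 -4.881
vertex 1.368 -1.124 -2.753
vertex 1.16 -2.561 -4.069
endloop
endfacet
facet normal 0.807 0.331 -0.490
outer loop
vertex 0.519 -0.257 -3.565
vertex 1.368 -1.124 -2.753
vertex 0.31 -1.695 -4.881
endloop
endfacet

endsolid


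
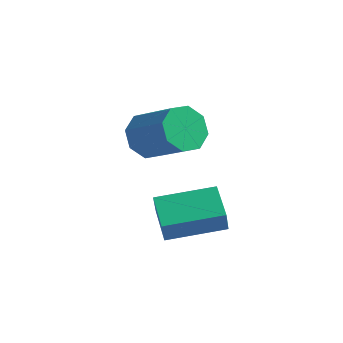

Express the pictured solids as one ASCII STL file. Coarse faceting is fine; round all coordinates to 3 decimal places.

solid 
facet normal -0.631 0.693 0.348
outer loop
vertex 0.578 0.118 -2.553
vertex 2.036 1.303 -2.268
vertex 0.476 0.444 -3.386
endloop
endfacet
facet normal -0.767 -0.623 -0.150
outer loop
vertex 1.284 -0.443 -3.832
vertex 0.578 0.118 -2.553
vertex 0.476 0.444 -3.386
endloop
endfacet
facet normal -0.631 0.693 0.348
outer loop
vertex 0.476 0.444 -3.386
vertex 2.036 1.303 -2.268
vertex 1.934 1.629 -3.101
endloop
endfacet
facet normal -0.113 0.362 -0.925
outer loop
vertex 1.934 1.629 -3.101
vertex 1.284 -0.443 -3.832
vertex 0.476 0.444 -3.386
endloop
endfacet
facet normal 0.113 -0.362 0.925
outer loop
vertex 0.578 0.118 -2.553
vertex 2.844 0.416 -2.714
vertex 2.036 1.303 -2.268
endloop
endfacet
facet normal -0.767 -0.623 -0.150
outer loop
vertex 1.386 -0.769 -2.999
vertex 0.578 0.118 -2.553
vertex 1.284 -0.443 -3.832
endloop
endfacet
facet normal 0.113 -0.362 0.925
outer loop
vertex 1.386 -0.769 -2.999
vertex 2.844 0.416 -2.714
vertex 0.578 0.118 -2.553
endloop
endfacet
facet normal 0.767 0.623 0.150
outer loop
vertex 2.036 1.303 -2.268
vertex 2.844 0.416 -2.714
vertex 1.934 1.629 -3.101
endloop
endfacet
facet normal -0.113 0.362 -0.925
outer loop
vertex 2.742 0.742 -3.547
vertex 1.284 -0.443 -3.832
vertex 1.934 1.629 -3.101
endloop
endfacet
facet normal 0.767 0.623 0.150
outer loop
vertex 1.934 1.629 -3.101
vertex 2.844 0.416 -2.714
vertex 2.742 0.742 -3.547
endloop
endfacet
facet normal 0.631 -0.693 -0.348
outer loop
vertex 2.742 0.742 -3.547
vertex 1.386 -0.769 -2.999
vertex 1.284 -0.443 -3.832
endloop
endfacet
facet normal 0.631 -0.693 -0.348
outer loop
vertex 2.844 0.416 -2.714
vertex 1.386 -0.769 -2.999
vertex 2.742 0.742 -3.547
endloop
endfacet
facet normal -0.824 0.189 -0.534
outer loop
vertex -1.077 3.987 -2.749
vertex -1.517 3.346 -2.296
vertex -1.387 4.23 -2.184
endloop
endfacet
facet normal 0.343 0.916 -0.206
outer loop
vertex -1.077 3.987 -2.749
vertex -1.387 4.23 -2.184
vertex 0.457 3.635 -1.758
endloop
endfacet
facet normal 0.343 0.917 -0.204
outer loop
vertex 0.457 3.635 -1.758
vertex -1.387 4.23 -2.184
vertex 0.147 3.877 -1.192
endloop
endfacet
facet normal 0.825 -0.189 0.533
outer loop
vertex 0.457 3.635 -1.758
vertex 0.147 3.877 -1.192
vertex 0.017 2.994 -1.304
endloop
endfacet
facet normal -0.825 0.189 -0.533
outer loop
vertex -1.387 4.23 -2.184
vertex -1.517 3.346 -2.296
vertex -1.773 3.955 -1.684
endloop
endfacet
facet normal -0.075 0.897 0.435
outer loop
vertex -1.387 4.23 -2.184
vertex -1.773 3.955 -1.684
vertex 0.147 3.877 -1.192
endloop
endfacet
facet normal -0.075 0.897 0.436
outer loop
vertex 0.147 3.877 -1.192
vertex -1.773 3.955 -1.684
vertex -0.239 3.602 -0.693
endloop
endfacet
facet normal 0.824 -0.189 0.534
outer loop
vertex 0.147 3.877 -1.192
vertex -0.239 3.602 -0.693
vertex 0.017 2.994 -1.304
endloop
endfacet
facet normal -0.825 0.188 -0.533
outer loop
vertex -1.773 3.955 -1.684
vertex -1.517 3.346 -2.296
vertex -2.009 3.323 -1.542
endloop
endfacet
facet normal -0.449 0.352 0.821
outer loop
vertex -1.773 3.955 -1.684
vertex -2.009 3.323 -1.542
vertex -0.239 3.602 -0.693
endloop
endfacet
facet normal -0.449 0.353 0.821
outer loop
vertex -0.239 3.602 -0.693
vertex -2.009 3.323 -1.542
vertex -0.475 2.971 -0.551
endloop
endfacet
facet normal 0.825 -0.188 0.533
outer loop
vertex -0.239 3.602 -0.693
vertex -0.475 2.971 -0.551
vertex 0.017 2.994 -1.304
endloop
endfacet
facet normal -0.825 0.189 -0.533
outer loop
vertex -2.009 3.323 -1.542
vertex -1.517 3.346 -2.296
vertex -1.957 2.705 -1.842
endloop
endfacet
facet normal -0.560 -0.399 0.726
outer loop
vertex -2.009 3.323 -1.542
vertex -1.957 2.705 -1.842
vertex -0.475 2.971 -0.551
endloop
endfacet
facet normal -0.560 -0.399 0.726
outer loop
vertex -0.475 2.971 -0.551
vertex -1.957 2.705 -1.842
vertex -0.423 2.353 -0.851
endloop
endfacet
facet normal 0.825 -0.189 0.533
outer loop
vertex -0.475 2.971 -0.551
vertex -0.423 2.353 -0.851
vertex 0.017 2.994 -1.304
endloop
endfacet
facet normal -0.825 0.189 -0.533
outer loop
vertex -1.957 2.705 -1.842
vertex -1.517 3.346 -2.296
vertex -1.647 2.463 -2.408
endloop
endfacet
facet normal -0.343 -0.917 0.204
outer loop
vertex -1.957 2.705 -1.842
vertex -1.647 2.463 -2.408
vertex -0.423 2.353 -0.851
endloop
endfacet
facet normal -0.344 -0.916 0.205
outer loop
vertex -0.423 2.353 -0.851
vertex -1.647 2.463 -2.408
vertex -0.113 2.11 -1.416
endloop
endfacet
facet normal 0.824 -0.189 0.534
outer loop
vertex -0.423 2.353 -0.851
vertex -0.113 2.11 -1.416
vertex 0.017 2.994 -1.304
endloop
endfacet
facet normal -0.824 0.189 -0.534
outer loop
vertex -1.647 2.463 -2.408
vertex -1.517 3.346 -2.296
vertex -1.261 2.738 -2.907
endloop
endfacet
facet normal 0.075 -0.897 -0.436
outer loop
vertex -1.647 2.463 -2.408
vertex -1.261 2.738 -2.907
vertex -0.113 2.11 -1.416
endloop
endfacet
facet normal 0.075 -0.897 -0.436
outer loop
vertex -0.113 2.11 -1.416
vertex -1.261 2.738 -2.907
vertex 0.273 2.385 -1.916
endloop
endfacet
facet normal 0.825 -0.189 0.533
outer loop
vertex -0.113 2.11 -1.416
vertex 0.273 2.385 -1.916
vertex 0.017 2.994 -1.304
endloop
endfacet
facet normal -0.825 0.188 -0.533
outer loop
vertex -1.261 2.738 -2.907
vertex -1.517 3.346 -2.296
vertex -1.025 3.369 -3.049
endloop
endfacet
facet normal 0.449 -0.353 -0.821
outer loop
vertex -1.261 2.738 -2.907
vertex -1.025 3.369 -3.049
vertex 0.273 2.385 -1.916
endloop
endfacet
facet normal 0.449 -0.352 -0.821
outer loop
vertex 0.273 2.385 -1.916
vertex -1.025 3.369 -3.049
vertex 0.509 3.017 -2.058
endloop
endfacet
facet normal 0.825 -0.188 0.533
outer loop
vertex 0.273 2.385 -1.916
vertex 0.509 3.017 -2.058
vertex 0.017 2.994 -1.304
endloop
endfacet
facet normal -0.825 0.189 -0.533
outer loop
vertex -1.025 3.369 -3.049
vertex -1.517 3.346 -2.296
vertex -1.077 3.987 -2.749
endloop
endfacet
facet normal 0.560 0.399 -0.726
outer loop
vertex -1.025 3.369 -3.049
vertex -1.077 3.987 -2.749
vertex 0.509 3.017 -2.058
endloop
endfacet
facet normal 0.560 0.399 -0.726
outer loop
vertex 0.509 3.017 -2.058
vertex -1.077 3.987 -2.749
vertex 0.457 3.635 -1.758
endloop
endfacet
facet normal 0.825 -0.189 0.533
outer loop
vertex 0.509 3.017 -2.058
vertex 0.457 3.635 -1.758
vertex 0.017 2.994 -1.304
endloop
endfacet

endsolid


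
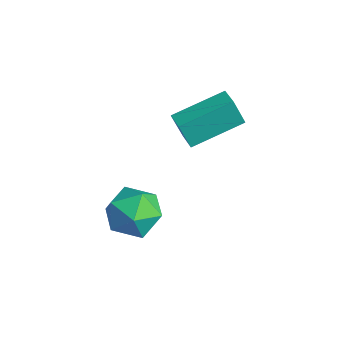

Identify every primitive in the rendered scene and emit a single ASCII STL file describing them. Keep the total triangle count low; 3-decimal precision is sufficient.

solid 
facet normal -0.974 0.154 -0.163
outer loop
vertex -1.028 1.525 3.011
vertex -0.817 3.575 3.69
vertex -0.781 1.878 1.869
endloop
endfacet
facet normal -0.097 -0.945 -0.313
outer loop
vertex 0.057 1.745 2.01
vertex -1.028 1.525 3.011
vertex -0.781 1.878 1.869
endloop
endfacet
facet normal -0.974 0.154 -0.163
outer loop
vertex -0.781 1.878 1.869
vertex -0.817 3.575 3.69
vertex -0.57 3.928 2.549
endloop
endfacet
facet normal 0.203 0.289 -0.935
outer loop
vertex -0.57 3.928 2.549
vertex 0.057 1.745 2.01
vertex -0.781 1.878 1.869
endloop
endfacet
facet normal -0.203 -0.289 0.936
outer loop
vertex -1.028 1.525 3.011
vertex 0.021 3.442 3.831
vertex -0.817 3.575 3.69
endloop
endfacet
facet normal -0.098 -0.945 -0.313
outer loop
vertex -0.19 1.392 3.151
vertex -1.028 1.525 3.011
vertex 0.057 1.745 2.01
endloop
endfacet
facet normal -0.202 -0.290 0.936
outer loop
vertex -0.19 1.392 3.151
vertex 0.021 3.442 3.831
vertex -1.028 1.525 3.011
endloop
endfacet
facet normal 0.097 0.945 0.313
outer loop
vertex -0.817 3.575 3.69
vertex 0.021 3.442 3.831
vertex -0.57 3.928 2.549
endloop
endfacet
facet normal 0.202 0.289 -0.936
outer loop
vertex 0.268 3.795 2.689
vertex 0.057 1.745 2.01
vertex -0.57 3.928 2.549
endloop
endfacet
facet normal 0.098 0.945 0.313
outer loop
vertex -0.57 3.928 2.549
vertex 0.021 3.442 3.831
vertex 0.268 3.795 2.689
endloop
endfacet
facet normal 0.974 -0.154 0.163
outer loop
vertex 0.268 3.795 2.689
vertex -0.19 1.392 3.151
vertex 0.057 1.745 2.01
endloop
endfacet
facet normal 0.974 -0.154 0.163
outer loop
vertex 0.021 3.442 3.831
vertex -0.19 1.392 3.151
vertex 0.268 3.795 2.689
endloop
endfacet
facet normal -0.348 0.851 -0.393
outer loop
vertex 1.003 -0.123 -0.581
vertex -0.07 -0.467 -0.375
vertex 0.501 0.132 0.417
endloop
endfacet
facet normal 0.293 0.951 -0.096
outer loop
vertex 1.003 -0.123 -0.581
vertex 0.501 0.132 0.417
vertex 1.596 -0.207 0.396
endloop
endfacet
facet normal 0.754 0.510 -0.414
outer loop
vertex 1.003 -0.123 -0.581
vertex 1.596 -0.207 0.396
vertex 1.701 -1.016 -0.41
endloop
endfacet
facet normal 0.398 0.137 -0.907
outer loop
vertex 1.003 -0.123 -0.581
vertex 1.701 -1.016 -0.41
vertex 0.671 -1.177 -0.886
endloop
endfacet
facet normal -0.283 0.348 -0.894
outer loop
vertex 1.003 -0.123 -0.581
vertex 0.671 -1.177 -0.886
vertex -0.07 -0.467 -0.375
endloop
endfacet
facet normal 0.249 0.767 0.592
outer loop
vertex 1.596 -0.207 0.396
vertex 0.501 0.132 0.417
vertex 0.889 -0.603 1.206
endloop
endfacet
facet normal -0.789 0.604 0.112
outer loop
vertex 0.501 0.132 0.417
vertex -0.07 -0.467 -0.375
vertex -0.141 -0.764 0.73
endloop
endfacet
facet normal -0.683 -0.210 -0.699
outer loop
vertex -0.07 -0.467 -0.375
vertex 0.671 -1.177 -0.886
vertex -0.036 -1.573 -0.076
endloop
endfacet
facet normal 0.419 -0.552 -0.721
outer loop
vertex 0.671 -1.177 -0.886
vertex 1.701 -1.016 -0.41
vertex 1.059 -1.912 -0.097
endloop
endfacet
facet normal 0.996 0.052 0.078
outer loop
vertex 1.701 -1.016 -0.41
vertex 1.596 -0.207 0.396
vertex 1.63 -1.313 0.695
endloop
endfacet
facet normal -0.398 -0.137 0.907
outer loop
vertex 0.557 -1.657 0.901
vertex 0.889 -0.603 1.206
vertex -0.141 -0.764 0.73
endloop
endfacet
facet normal -0.754 -0.510 0.414
outer loop
vertex 0.557 -1.657 0.901
vertex -0.141 -0.764 0.73
vertex -0.036 -1.573 -0.076
endloop
endfacet
facet normal -0.293 -0.951 0.096
outer loop
vertex 0.557 -1.657 0.901
vertex -0.036 -1.573 -0.076
vertex 1.059 -1.912 -0.097
endloop
endfacet
facet normal 0.348 -0.851 0.393
outer loop
vertex 0.557 -1.657 0.901
vertex 1.059 -1.912 -0.097
vertex 1.63 -1.313 0.695
endloop
endfacet
facet normal 0.283 -0.348 0.894
outer loop
vertex 0.557 -1.657 0.901
vertex 1.63 -1.313 0.695
vertex 0.889 -0.603 1.206
endloop
endfacet
facet normal -0.419 0.552 0.721
outer loop
vertex -0.141 -0.764 0.73
vertex 0.889 -0.603 1.206
vertex 0.501 0.132 0.417
endloop
endfacet
facet normal -0.996 -0.052 -0.078
outer loop
vertex -0.036 -1.573 -0.076
vertex -0.141 -0.764 0.73
vertex -0.07 -0.467 -0.375
endloop
endfacet
facet normal -0.249 -0.767 -0.592
outer loop
vertex 1.059 -1.912 -0.097
vertex -0.036 -1.573 -0.076
vertex 0.671 -1.177 -0.886
endloop
endfacet
facet normal 0.789 -0.604 -0.112
outer loop
vertex 1.63 -1.313 0.695
vertex 1.059 -1.912 -0.097
vertex 1.701 -1.016 -0.41
endloop
endfacet
facet normal 0.683 0.210 0.699
outer loop
vertex 0.889 -0.603 1.206
vertex 1.63 -1.313 0.695
vertex 1.596 -0.207 0.396
endloop
endfacet

endsolid
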